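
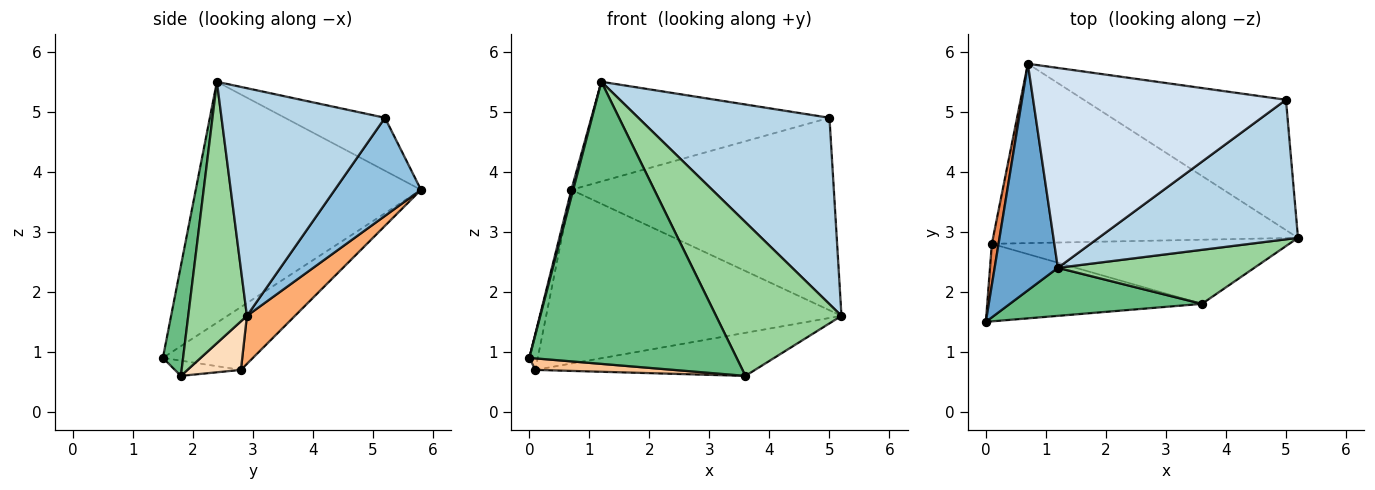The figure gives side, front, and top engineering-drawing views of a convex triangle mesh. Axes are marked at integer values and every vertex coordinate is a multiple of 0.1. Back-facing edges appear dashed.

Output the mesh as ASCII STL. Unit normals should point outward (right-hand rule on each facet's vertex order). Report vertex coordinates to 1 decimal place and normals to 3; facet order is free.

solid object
 facet normal -0.967 -0.008 0.254
  outer loop
   vertex 1.2 2.4 5.5
   vertex 0.7 5.8 3.7
   vertex 0.0 1.5 0.9
  endloop
 endfacet
 facet normal 0.262 0.799 -0.541
  outer loop
   vertex 5.0 5.2 4.9
   vertex 5.2 2.9 1.6
   vertex 0.7 5.8 3.7
  endloop
 endfacet
 facet normal 0.565 -0.661 0.495
  outer loop
   vertex 5.0 5.2 4.9
   vertex 1.2 2.4 5.5
   vertex 5.2 2.9 1.6
  endloop
 endfacet
 facet normal -0.184 0.439 0.880
  outer loop
   vertex 5.0 5.2 4.9
   vertex 0.7 5.8 3.7
   vertex 1.2 2.4 5.5
  endloop
 endfacet
 facet normal -0.990 0.092 0.106
  outer loop
   vertex 0.1 2.8 0.7
   vertex 0.0 1.5 0.9
   vertex 0.7 5.8 3.7
  endloop
 endfacet
 facet normal 0.112 0.691 -0.714
  outer loop
   vertex 0.1 2.8 0.7
   vertex 0.7 5.8 3.7
   vertex 5.2 2.9 1.6
  endloop
 endfacet
 facet normal -0.070 -0.146 -0.987
  outer loop
   vertex 3.6 1.8 0.6
   vertex 0.0 1.5 0.9
   vertex 0.1 2.8 0.7
  endloop
 endfacet
 facet normal 0.134 0.552 -0.823
  outer loop
   vertex 3.6 1.8 0.6
   vertex 0.1 2.8 0.7
   vertex 5.2 2.9 1.6
  endloop
 endfacet
 facet normal 0.096 -0.981 0.167
  outer loop
   vertex 3.6 1.8 0.6
   vertex 1.2 2.4 5.5
   vertex 0.0 1.5 0.9
  endloop
 endfacet
 facet normal 0.404 -0.863 0.303
  outer loop
   vertex 3.6 1.8 0.6
   vertex 5.2 2.9 1.6
   vertex 1.2 2.4 5.5
  endloop
 endfacet
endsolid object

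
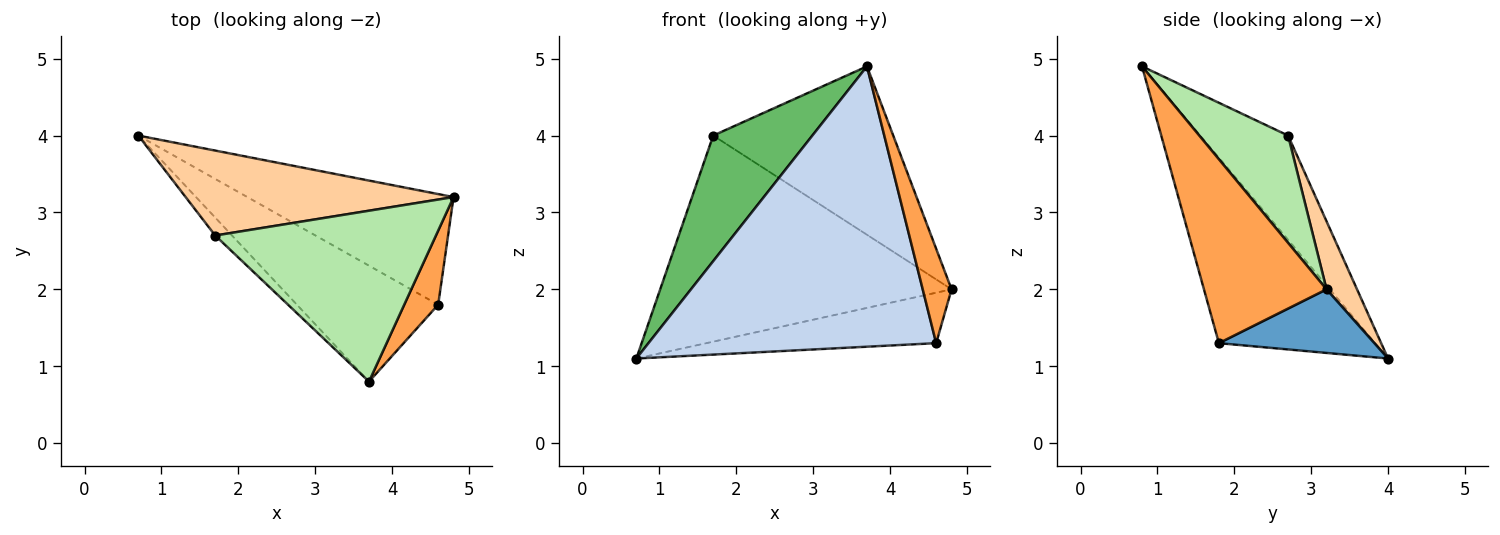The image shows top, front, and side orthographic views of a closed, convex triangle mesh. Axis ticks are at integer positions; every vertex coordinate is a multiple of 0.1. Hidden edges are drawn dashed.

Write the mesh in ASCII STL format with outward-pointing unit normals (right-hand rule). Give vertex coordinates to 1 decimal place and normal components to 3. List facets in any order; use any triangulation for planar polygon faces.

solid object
 facet normal 0.270 0.399 -0.876
  outer loop
   vertex 4.6 1.8 1.3
   vertex 0.7 4.0 1.1
   vertex 4.8 3.2 2.0
  endloop
 endfacet
 facet normal -0.448 -0.826 -0.342
  outer loop
   vertex 4.6 1.8 1.3
   vertex 3.7 0.8 4.9
   vertex 0.7 4.0 1.1
  endloop
 endfacet
 facet normal 0.958 -0.225 0.177
  outer loop
   vertex 4.6 1.8 1.3
   vertex 4.8 3.2 2.0
   vertex 3.7 0.8 4.9
  endloop
 endfacet
 facet normal 0.096 0.920 0.379
  outer loop
   vertex 1.7 2.7 4.0
   vertex 4.8 3.2 2.0
   vertex 0.7 4.0 1.1
  endloop
 endfacet
 facet normal -0.659 -0.744 -0.106
  outer loop
   vertex 1.7 2.7 4.0
   vertex 0.7 4.0 1.1
   vertex 3.7 0.8 4.9
  endloop
 endfacet
 facet normal 0.327 0.663 0.673
  outer loop
   vertex 1.7 2.7 4.0
   vertex 3.7 0.8 4.9
   vertex 4.8 3.2 2.0
  endloop
 endfacet
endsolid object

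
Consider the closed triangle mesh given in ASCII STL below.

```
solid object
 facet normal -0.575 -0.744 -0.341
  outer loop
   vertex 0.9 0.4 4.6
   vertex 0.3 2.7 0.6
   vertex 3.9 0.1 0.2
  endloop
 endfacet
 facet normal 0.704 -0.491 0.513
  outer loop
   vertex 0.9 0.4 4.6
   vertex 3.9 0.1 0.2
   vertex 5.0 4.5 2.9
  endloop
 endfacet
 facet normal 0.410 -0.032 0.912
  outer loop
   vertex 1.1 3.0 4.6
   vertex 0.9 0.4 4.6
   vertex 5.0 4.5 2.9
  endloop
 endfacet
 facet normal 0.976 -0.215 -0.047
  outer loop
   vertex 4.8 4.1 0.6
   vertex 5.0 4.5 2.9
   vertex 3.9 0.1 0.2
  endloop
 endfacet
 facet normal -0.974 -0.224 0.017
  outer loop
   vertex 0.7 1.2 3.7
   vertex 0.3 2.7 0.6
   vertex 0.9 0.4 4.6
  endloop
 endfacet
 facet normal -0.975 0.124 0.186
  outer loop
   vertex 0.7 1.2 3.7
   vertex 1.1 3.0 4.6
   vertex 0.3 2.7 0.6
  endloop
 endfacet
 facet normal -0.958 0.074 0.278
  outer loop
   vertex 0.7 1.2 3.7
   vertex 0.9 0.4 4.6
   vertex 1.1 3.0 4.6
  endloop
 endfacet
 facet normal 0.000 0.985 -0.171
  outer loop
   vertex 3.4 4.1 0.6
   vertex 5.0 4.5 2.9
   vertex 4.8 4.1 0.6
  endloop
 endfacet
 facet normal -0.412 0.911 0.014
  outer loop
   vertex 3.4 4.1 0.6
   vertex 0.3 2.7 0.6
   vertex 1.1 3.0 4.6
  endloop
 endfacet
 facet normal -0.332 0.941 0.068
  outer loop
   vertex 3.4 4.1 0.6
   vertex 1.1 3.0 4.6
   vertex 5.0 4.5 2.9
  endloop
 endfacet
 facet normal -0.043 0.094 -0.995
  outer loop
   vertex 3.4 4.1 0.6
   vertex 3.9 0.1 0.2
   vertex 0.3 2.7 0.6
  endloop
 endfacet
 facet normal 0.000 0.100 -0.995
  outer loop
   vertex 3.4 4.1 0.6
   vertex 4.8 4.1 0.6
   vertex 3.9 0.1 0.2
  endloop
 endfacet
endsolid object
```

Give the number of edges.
18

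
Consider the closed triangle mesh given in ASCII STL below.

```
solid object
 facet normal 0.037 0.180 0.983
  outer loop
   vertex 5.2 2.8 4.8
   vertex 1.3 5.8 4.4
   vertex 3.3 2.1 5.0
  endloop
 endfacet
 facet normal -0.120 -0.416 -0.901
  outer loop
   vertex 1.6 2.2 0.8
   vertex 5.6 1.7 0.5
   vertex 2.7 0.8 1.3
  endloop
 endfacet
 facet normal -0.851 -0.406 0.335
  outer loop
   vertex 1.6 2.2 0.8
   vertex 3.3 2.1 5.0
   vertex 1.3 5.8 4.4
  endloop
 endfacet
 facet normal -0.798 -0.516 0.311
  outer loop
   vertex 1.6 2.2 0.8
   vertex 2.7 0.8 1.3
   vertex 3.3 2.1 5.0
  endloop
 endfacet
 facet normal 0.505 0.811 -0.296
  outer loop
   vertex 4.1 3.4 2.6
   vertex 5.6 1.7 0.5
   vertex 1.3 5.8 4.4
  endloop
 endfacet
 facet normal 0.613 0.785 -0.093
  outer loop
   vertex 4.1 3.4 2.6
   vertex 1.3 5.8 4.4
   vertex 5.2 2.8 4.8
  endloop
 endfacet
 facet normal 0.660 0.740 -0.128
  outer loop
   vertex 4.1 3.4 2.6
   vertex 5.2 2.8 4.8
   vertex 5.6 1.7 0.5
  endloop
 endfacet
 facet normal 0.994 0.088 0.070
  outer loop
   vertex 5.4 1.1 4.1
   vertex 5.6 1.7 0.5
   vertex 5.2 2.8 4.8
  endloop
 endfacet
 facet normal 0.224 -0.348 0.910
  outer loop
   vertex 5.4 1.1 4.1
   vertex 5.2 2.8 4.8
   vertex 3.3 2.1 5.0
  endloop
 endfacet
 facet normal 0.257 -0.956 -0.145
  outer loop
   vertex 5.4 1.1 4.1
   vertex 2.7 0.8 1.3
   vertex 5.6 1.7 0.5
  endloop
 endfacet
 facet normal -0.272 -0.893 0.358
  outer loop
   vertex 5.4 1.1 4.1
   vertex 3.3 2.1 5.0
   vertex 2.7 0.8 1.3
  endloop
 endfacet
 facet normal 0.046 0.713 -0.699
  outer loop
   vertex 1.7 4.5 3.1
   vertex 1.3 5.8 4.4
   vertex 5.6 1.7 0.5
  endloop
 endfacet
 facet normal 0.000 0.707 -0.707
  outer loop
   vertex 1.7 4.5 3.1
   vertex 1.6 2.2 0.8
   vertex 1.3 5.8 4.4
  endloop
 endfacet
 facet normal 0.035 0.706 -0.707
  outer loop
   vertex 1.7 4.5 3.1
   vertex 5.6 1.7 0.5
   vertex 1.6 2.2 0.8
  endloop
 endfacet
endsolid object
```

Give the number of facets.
14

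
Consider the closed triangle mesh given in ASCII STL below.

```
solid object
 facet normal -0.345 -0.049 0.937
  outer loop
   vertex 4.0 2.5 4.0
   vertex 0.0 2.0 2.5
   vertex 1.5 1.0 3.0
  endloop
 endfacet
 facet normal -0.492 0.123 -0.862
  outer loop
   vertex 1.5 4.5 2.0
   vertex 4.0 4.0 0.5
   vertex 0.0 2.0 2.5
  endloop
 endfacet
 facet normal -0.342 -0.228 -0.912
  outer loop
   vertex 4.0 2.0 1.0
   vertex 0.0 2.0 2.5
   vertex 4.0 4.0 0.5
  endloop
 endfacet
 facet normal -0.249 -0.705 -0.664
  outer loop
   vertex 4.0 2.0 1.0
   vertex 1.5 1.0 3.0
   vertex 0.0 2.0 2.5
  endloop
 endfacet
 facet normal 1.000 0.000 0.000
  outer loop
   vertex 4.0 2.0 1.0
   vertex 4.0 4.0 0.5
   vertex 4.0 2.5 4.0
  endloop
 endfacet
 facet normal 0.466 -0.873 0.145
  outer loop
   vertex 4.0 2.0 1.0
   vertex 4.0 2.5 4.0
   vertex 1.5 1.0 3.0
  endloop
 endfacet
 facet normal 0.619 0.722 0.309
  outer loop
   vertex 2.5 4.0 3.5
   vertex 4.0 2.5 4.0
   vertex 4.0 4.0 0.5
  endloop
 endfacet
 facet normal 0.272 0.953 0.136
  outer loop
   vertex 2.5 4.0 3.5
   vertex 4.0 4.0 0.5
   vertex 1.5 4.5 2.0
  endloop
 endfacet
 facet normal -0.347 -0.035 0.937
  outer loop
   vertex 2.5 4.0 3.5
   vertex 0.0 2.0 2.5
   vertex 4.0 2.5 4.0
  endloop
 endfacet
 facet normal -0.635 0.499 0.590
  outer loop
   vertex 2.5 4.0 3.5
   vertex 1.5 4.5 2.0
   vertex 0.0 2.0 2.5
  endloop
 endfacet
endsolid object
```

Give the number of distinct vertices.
7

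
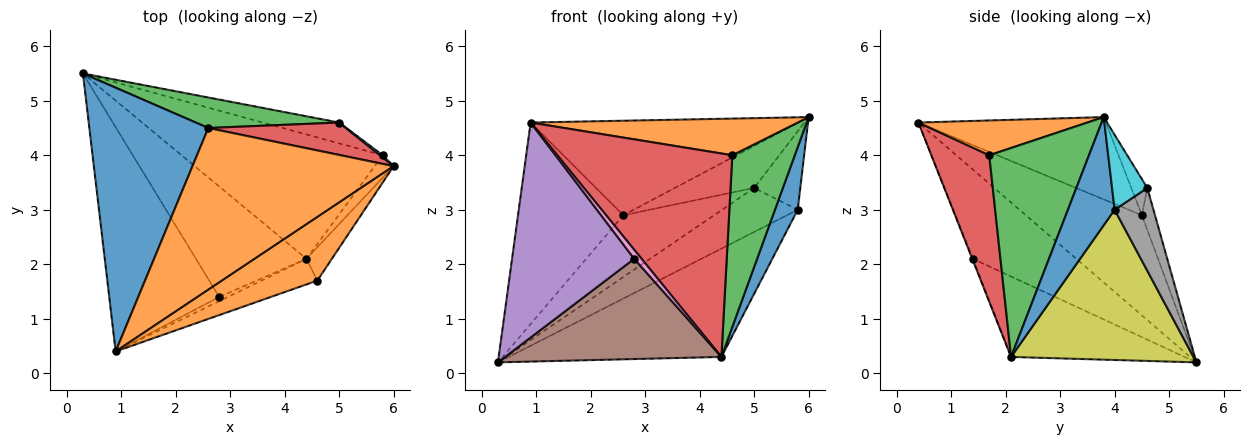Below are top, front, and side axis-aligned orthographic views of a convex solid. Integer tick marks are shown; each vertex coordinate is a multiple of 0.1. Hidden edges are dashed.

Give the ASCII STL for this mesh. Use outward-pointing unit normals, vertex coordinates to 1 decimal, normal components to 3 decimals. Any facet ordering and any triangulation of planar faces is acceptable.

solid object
 facet normal -0.556 0.504 0.661
  outer loop
   vertex 2.6 4.5 2.9
   vertex 0.3 5.5 0.2
   vertex 0.9 0.4 4.6
  endloop
 endfacet
 facet normal -0.333 0.476 0.814
  outer loop
   vertex 2.6 4.5 2.9
   vertex 0.9 0.4 4.6
   vertex 6.0 3.8 4.7
  endloop
 endfacet
 facet normal -0.128 0.889 0.439
  outer loop
   vertex 2.6 4.5 2.9
   vertex 5.0 4.6 3.4
   vertex 0.3 5.5 0.2
  endloop
 endfacet
 facet normal -0.158 0.782 0.603
  outer loop
   vertex 2.6 4.5 2.9
   vertex 6.0 3.8 4.7
   vertex 5.0 4.6 3.4
  endloop
 endfacet
 facet normal -0.506 -0.597 -0.623
  outer loop
   vertex 2.8 1.4 2.1
   vertex 0.9 0.4 4.6
   vertex 0.3 5.5 0.2
  endloop
 endfacet
 facet normal -0.475 -0.591 -0.652
  outer loop
   vertex 2.8 1.4 2.1
   vertex 0.3 5.5 0.2
   vertex 4.4 2.1 0.3
  endloop
 endfacet
 facet normal -0.078 -0.904 -0.421
  outer loop
   vertex 2.8 1.4 2.1
   vertex 4.4 2.1 0.3
   vertex 0.9 0.4 4.6
  endloop
 endfacet
 facet normal 0.421 0.820 -0.388
  outer loop
   vertex 5.8 4.0 3.0
   vertex 0.3 5.5 0.2
   vertex 5.0 4.6 3.4
  endloop
 endfacet
 facet normal 0.491 0.572 -0.657
  outer loop
   vertex 5.8 4.0 3.0
   vertex 4.4 2.1 0.3
   vertex 0.3 5.5 0.2
  endloop
 endfacet
 facet normal 0.607 0.794 0.022
  outer loop
   vertex 5.8 4.0 3.0
   vertex 5.0 4.6 3.4
   vertex 6.0 3.8 4.7
  endloop
 endfacet
 facet normal 0.888 -0.433 -0.155
  outer loop
   vertex 5.8 4.0 3.0
   vertex 6.0 3.8 4.7
   vertex 4.4 2.1 0.3
  endloop
 endfacet
 facet normal 0.301 -0.476 0.826
  outer loop
   vertex 4.6 1.7 4.0
   vertex 6.0 3.8 4.7
   vertex 0.9 0.4 4.6
  endloop
 endfacet
 facet normal 0.843 -0.528 -0.103
  outer loop
   vertex 4.6 1.7 4.0
   vertex 4.4 2.1 0.3
   vertex 6.0 3.8 4.7
  endloop
 endfacet
 facet normal 0.312 -0.943 -0.119
  outer loop
   vertex 4.6 1.7 4.0
   vertex 0.9 0.4 4.6
   vertex 4.4 2.1 0.3
  endloop
 endfacet
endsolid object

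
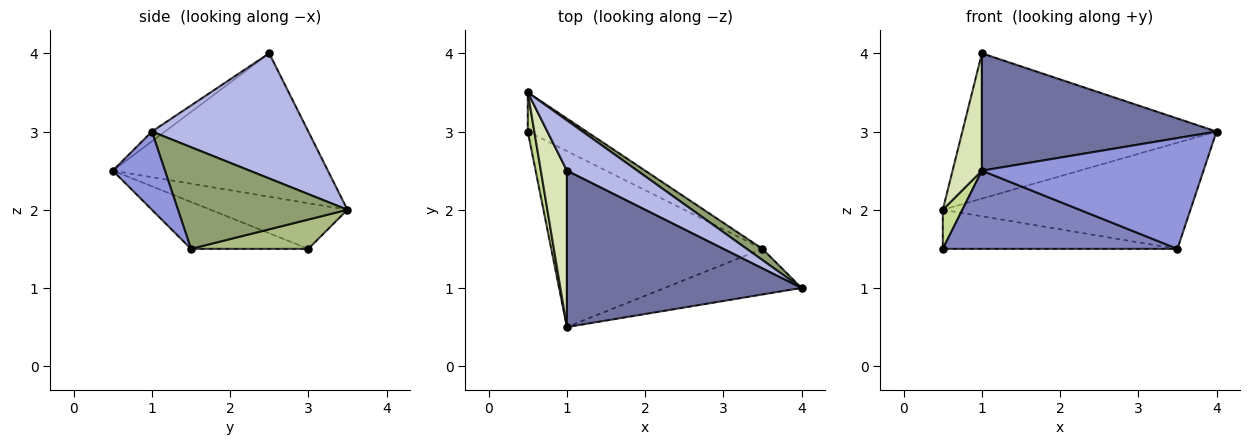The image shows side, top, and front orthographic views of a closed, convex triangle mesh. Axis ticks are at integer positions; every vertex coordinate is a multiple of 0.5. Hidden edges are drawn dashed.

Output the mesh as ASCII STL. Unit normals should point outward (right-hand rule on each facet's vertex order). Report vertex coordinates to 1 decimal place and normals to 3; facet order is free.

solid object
 facet normal -0.033 -0.600 0.800
  outer loop
   vertex 1.0 2.5 4.0
   vertex 1.0 0.5 2.5
   vertex 4.0 1.0 3.0
  endloop
 endfacet
 facet normal -0.199 -0.398 -0.896
  outer loop
   vertex 3.5 1.5 1.5
   vertex 1.0 0.5 2.5
   vertex 0.5 3.0 1.5
  endloop
 endfacet
 facet normal 0.213 -0.904 -0.372
  outer loop
   vertex 3.5 1.5 1.5
   vertex 4.0 1.0 3.0
   vertex 1.0 0.5 2.5
  endloop
 endfacet
 facet normal 0.503 0.817 0.283
  outer loop
   vertex 0.5 3.5 2.0
   vertex 1.0 2.5 4.0
   vertex 4.0 1.0 3.0
  endloop
 endfacet
 facet normal 0.563 0.822 0.087
  outer loop
   vertex 0.5 3.5 2.0
   vertex 4.0 1.0 3.0
   vertex 3.5 1.5 1.5
  endloop
 endfacet
 facet normal 0.333 0.667 -0.667
  outer loop
   vertex 0.5 3.5 2.0
   vertex 3.5 1.5 1.5
   vertex 0.5 3.0 1.5
  endloop
 endfacet
 facet normal -0.980 -0.140 0.140
  outer loop
   vertex 0.5 3.5 2.0
   vertex 0.5 3.0 1.5
   vertex 1.0 0.5 2.5
  endloop
 endfacet
 facet normal -0.975 -0.133 0.177
  outer loop
   vertex 0.5 3.5 2.0
   vertex 1.0 0.5 2.5
   vertex 1.0 2.5 4.0
  endloop
 endfacet
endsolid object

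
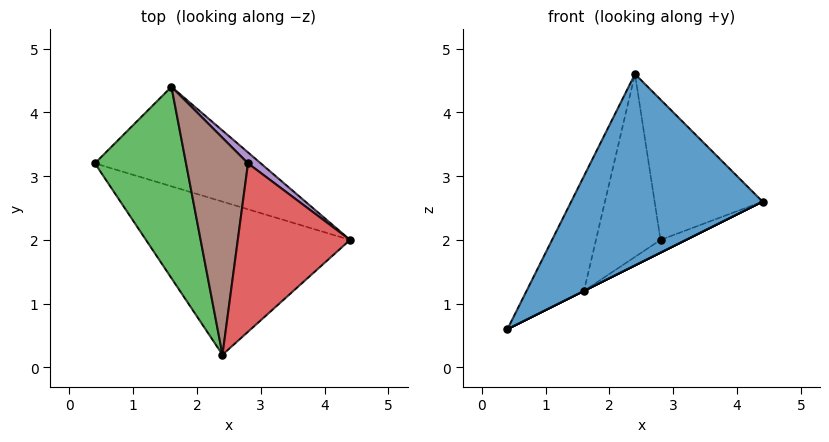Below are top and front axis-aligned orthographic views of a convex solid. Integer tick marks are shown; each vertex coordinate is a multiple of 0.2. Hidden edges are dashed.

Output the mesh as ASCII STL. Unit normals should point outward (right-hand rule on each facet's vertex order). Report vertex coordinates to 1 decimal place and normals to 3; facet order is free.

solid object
 facet normal 0.078 -0.778 -0.623
  outer loop
   vertex 2.4 0.2 4.6
   vertex 0.4 3.2 0.6
   vertex 4.4 2.0 2.6
  endloop
 endfacet
 facet normal 0.447 0.000 -0.894
  outer loop
   vertex 1.6 4.4 1.2
   vertex 4.4 2.0 2.6
   vertex 0.4 3.2 0.6
  endloop
 endfacet
 facet normal -0.686 0.374 0.624
  outer loop
   vertex 1.6 4.4 1.2
   vertex 0.4 3.2 0.6
   vertex 2.4 0.2 4.6
  endloop
 endfacet
 facet normal 0.189 0.629 0.754
  outer loop
   vertex 2.8 3.2 2.0
   vertex 2.4 0.2 4.6
   vertex 4.4 2.0 2.6
  endloop
 endfacet
 facet normal 0.309 0.722 0.619
  outer loop
   vertex 2.8 3.2 2.0
   vertex 4.4 2.0 2.6
   vertex 1.6 4.4 1.2
  endloop
 endfacet
 facet normal 0.134 0.639 0.758
  outer loop
   vertex 2.8 3.2 2.0
   vertex 1.6 4.4 1.2
   vertex 2.4 0.2 4.6
  endloop
 endfacet
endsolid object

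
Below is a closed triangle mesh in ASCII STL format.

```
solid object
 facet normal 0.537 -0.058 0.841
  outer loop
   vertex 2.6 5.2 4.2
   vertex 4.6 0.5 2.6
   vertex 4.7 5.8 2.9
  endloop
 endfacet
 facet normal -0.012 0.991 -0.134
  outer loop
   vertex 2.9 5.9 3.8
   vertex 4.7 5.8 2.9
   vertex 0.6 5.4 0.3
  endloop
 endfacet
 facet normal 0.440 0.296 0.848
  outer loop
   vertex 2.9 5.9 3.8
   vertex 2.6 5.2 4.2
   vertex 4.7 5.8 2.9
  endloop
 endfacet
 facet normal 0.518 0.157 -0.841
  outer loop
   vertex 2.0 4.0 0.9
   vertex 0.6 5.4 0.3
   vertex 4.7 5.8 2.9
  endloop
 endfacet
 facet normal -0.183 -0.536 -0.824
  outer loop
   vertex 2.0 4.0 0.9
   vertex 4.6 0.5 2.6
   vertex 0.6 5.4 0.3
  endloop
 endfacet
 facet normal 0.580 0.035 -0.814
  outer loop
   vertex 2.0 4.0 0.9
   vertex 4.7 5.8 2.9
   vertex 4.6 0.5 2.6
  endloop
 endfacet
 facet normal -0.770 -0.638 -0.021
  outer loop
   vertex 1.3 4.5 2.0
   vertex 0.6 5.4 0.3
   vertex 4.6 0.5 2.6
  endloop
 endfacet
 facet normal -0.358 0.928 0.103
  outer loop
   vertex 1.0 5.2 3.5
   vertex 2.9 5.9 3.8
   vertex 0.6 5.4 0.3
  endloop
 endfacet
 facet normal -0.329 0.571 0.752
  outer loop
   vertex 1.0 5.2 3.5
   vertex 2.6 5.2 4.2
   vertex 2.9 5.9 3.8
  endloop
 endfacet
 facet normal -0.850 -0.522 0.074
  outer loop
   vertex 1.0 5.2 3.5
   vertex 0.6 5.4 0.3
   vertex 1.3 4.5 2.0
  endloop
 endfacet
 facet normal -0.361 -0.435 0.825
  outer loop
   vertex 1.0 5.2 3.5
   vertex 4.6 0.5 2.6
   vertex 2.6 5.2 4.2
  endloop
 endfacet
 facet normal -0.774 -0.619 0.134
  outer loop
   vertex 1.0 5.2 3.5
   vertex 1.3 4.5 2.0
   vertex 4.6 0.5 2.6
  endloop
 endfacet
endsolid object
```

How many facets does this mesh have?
12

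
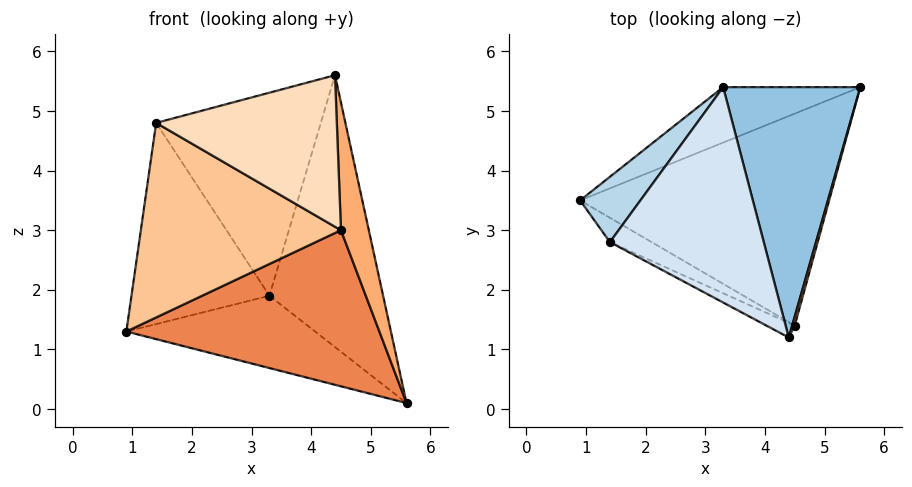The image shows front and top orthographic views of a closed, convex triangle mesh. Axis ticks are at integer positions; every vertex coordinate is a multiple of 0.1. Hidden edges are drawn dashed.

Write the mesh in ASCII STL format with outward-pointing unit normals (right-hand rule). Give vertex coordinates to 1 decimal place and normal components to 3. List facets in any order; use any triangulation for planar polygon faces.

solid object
 facet normal -0.430 0.717 -0.549
  outer loop
   vertex 3.3 5.4 1.9
   vertex 5.6 5.4 0.1
   vertex 0.9 3.5 1.3
  endloop
 endfacet
 facet normal 0.468 0.650 0.599
  outer loop
   vertex 3.3 5.4 1.9
   vertex 4.4 1.2 5.6
   vertex 5.6 5.4 0.1
  endloop
 endfacet
 facet normal -0.639 0.732 0.238
  outer loop
   vertex 1.4 2.8 4.8
   vertex 3.3 5.4 1.9
   vertex 0.9 3.5 1.3
  endloop
 endfacet
 facet normal 0.169 0.676 0.717
  outer loop
   vertex 1.4 2.8 4.8
   vertex 4.4 1.2 5.6
   vertex 3.3 5.4 1.9
  endloop
 endfacet
 facet normal 0.034 -0.593 -0.805
  outer loop
   vertex 4.5 1.4 3.0
   vertex 0.9 3.5 1.3
   vertex 5.6 5.4 0.1
  endloop
 endfacet
 facet normal 0.967 -0.253 0.018
  outer loop
   vertex 4.5 1.4 3.0
   vertex 5.6 5.4 0.1
   vertex 4.4 1.2 5.6
  endloop
 endfacet
 facet normal -0.461 -0.880 -0.110
  outer loop
   vertex 4.5 1.4 3.0
   vertex 1.4 2.8 4.8
   vertex 0.9 3.5 1.3
  endloop
 endfacet
 facet normal -0.451 -0.888 -0.086
  outer loop
   vertex 4.5 1.4 3.0
   vertex 4.4 1.2 5.6
   vertex 1.4 2.8 4.8
  endloop
 endfacet
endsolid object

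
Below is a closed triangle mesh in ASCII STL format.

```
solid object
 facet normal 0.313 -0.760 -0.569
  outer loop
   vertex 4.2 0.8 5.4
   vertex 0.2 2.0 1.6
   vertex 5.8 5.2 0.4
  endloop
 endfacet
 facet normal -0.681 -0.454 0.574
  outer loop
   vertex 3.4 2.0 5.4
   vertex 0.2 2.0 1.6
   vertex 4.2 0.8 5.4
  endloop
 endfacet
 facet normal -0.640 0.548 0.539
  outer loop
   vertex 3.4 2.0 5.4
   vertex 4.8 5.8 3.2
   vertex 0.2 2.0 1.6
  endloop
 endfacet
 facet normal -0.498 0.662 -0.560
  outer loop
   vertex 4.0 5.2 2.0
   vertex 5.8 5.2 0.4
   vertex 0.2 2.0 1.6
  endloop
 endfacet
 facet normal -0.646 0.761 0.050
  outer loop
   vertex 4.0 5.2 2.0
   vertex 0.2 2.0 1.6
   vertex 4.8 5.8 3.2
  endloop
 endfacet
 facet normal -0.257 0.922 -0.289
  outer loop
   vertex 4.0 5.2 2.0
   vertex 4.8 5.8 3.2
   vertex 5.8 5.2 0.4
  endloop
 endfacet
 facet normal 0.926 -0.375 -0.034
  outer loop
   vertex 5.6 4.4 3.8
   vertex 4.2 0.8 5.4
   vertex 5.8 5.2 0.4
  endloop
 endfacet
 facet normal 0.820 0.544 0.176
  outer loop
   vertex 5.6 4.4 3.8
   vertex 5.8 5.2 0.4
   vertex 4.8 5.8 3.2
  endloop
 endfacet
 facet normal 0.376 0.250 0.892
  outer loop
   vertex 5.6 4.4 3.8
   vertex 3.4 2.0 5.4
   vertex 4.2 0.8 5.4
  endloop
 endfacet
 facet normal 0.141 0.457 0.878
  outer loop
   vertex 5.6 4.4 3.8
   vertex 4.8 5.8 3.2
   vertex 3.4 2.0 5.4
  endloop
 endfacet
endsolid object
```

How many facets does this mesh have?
10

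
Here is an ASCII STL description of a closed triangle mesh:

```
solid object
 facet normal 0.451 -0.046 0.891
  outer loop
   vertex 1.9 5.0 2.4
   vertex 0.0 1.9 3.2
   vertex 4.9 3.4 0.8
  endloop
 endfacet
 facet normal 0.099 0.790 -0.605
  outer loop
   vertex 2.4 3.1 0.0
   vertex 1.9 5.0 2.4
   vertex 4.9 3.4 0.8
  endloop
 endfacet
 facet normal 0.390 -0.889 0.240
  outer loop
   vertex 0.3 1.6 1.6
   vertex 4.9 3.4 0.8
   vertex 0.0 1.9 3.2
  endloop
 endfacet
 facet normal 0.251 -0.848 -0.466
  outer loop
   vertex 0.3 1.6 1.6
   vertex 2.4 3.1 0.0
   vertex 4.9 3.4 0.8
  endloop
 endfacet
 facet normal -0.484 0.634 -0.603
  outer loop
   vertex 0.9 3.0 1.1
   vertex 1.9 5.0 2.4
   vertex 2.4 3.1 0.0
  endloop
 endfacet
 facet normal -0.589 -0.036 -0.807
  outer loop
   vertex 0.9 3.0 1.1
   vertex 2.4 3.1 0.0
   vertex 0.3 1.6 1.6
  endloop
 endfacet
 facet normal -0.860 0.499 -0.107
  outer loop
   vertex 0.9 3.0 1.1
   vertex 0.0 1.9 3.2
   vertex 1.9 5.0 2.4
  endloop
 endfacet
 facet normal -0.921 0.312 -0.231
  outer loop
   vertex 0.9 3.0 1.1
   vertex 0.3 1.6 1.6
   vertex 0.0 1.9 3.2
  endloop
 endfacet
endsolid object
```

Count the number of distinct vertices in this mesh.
6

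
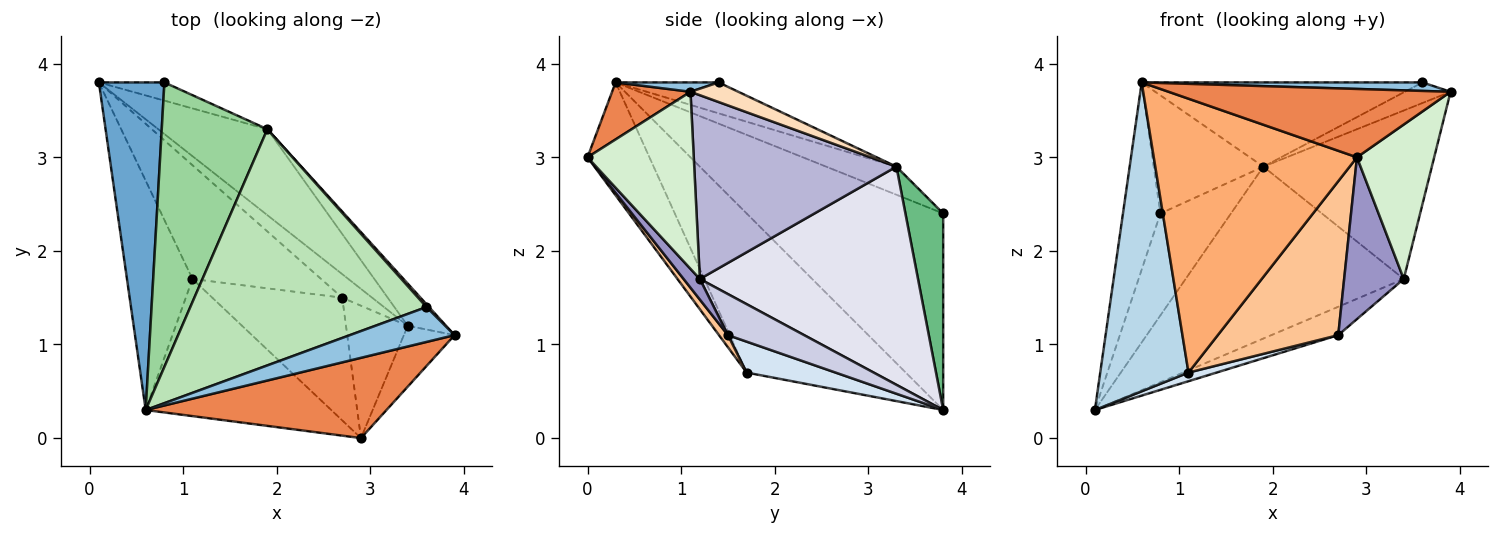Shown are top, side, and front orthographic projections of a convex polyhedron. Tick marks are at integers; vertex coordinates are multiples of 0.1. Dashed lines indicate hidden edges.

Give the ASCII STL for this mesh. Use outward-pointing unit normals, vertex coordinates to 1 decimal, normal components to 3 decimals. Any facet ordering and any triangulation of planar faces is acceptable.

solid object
 facet normal -0.934 0.178 0.311
  outer loop
   vertex 0.8 3.8 2.4
   vertex 0.1 3.8 0.3
   vertex 0.6 0.3 3.8
  endloop
 endfacet
 facet normal 0.087 -0.236 0.968
  outer loop
   vertex 3.6 1.4 3.8
   vertex 0.6 0.3 3.8
   vertex 3.9 1.1 3.7
  endloop
 endfacet
 facet normal -0.823 -0.456 -0.339
  outer loop
   vertex 1.1 1.7 0.7
   vertex 0.6 0.3 3.8
   vertex 0.1 3.8 0.3
  endloop
 endfacet
 facet normal 0.233 -0.074 -0.970
  outer loop
   vertex 1.1 1.7 0.7
   vertex 0.1 3.8 0.3
   vertex 2.7 1.5 1.1
  endloop
 endfacet
 facet normal 0.177 -0.638 0.749
  outer loop
   vertex 2.9 0.0 3.0
   vertex 3.9 1.1 3.7
   vertex 0.6 0.3 3.8
  endloop
 endfacet
 facet normal -0.263 -0.863 -0.432
  outer loop
   vertex 2.9 0.0 3.0
   vertex 0.6 0.3 3.8
   vertex 1.1 1.7 0.7
  endloop
 endfacet
 facet normal 0.058 -0.781 -0.622
  outer loop
   vertex 2.9 0.0 3.0
   vertex 1.1 1.7 0.7
   vertex 2.7 1.5 1.1
  endloop
 endfacet
 facet normal 0.719 0.688 0.094
  outer loop
   vertex 1.9 3.3 2.9
   vertex 3.6 1.4 3.8
   vertex 3.9 1.1 3.7
  endloop
 endfacet
 facet normal 0.466 0.871 -0.155
  outer loop
   vertex 1.9 3.3 2.9
   vertex 0.1 3.8 0.3
   vertex 0.8 3.8 2.4
  endloop
 endfacet
 facet normal -0.238 0.372 0.897
  outer loop
   vertex 1.9 3.3 2.9
   vertex 0.8 3.8 2.4
   vertex 0.6 0.3 3.8
  endloop
 endfacet
 facet normal -0.122 0.333 0.935
  outer loop
   vertex 1.9 3.3 2.9
   vertex 0.6 0.3 3.8
   vertex 3.6 1.4 3.8
  endloop
 endfacet
 facet normal 0.788 -0.573 -0.226
  outer loop
   vertex 3.4 1.2 1.7
   vertex 3.9 1.1 3.7
   vertex 2.9 0.0 3.0
  endloop
 endfacet
 facet normal 0.207 -0.757 -0.620
  outer loop
   vertex 3.4 1.2 1.7
   vertex 2.9 0.0 3.0
   vertex 2.7 1.5 1.1
  endloop
 endfacet
 facet normal 0.759 0.632 -0.158
  outer loop
   vertex 3.4 1.2 1.7
   vertex 1.9 3.3 2.9
   vertex 3.9 1.1 3.7
  endloop
 endfacet
 facet normal 0.659 0.578 -0.480
  outer loop
   vertex 3.4 1.2 1.7
   vertex 2.7 1.5 1.1
   vertex 0.1 3.8 0.3
  endloop
 endfacet
 facet normal 0.667 0.667 -0.333
  outer loop
   vertex 3.4 1.2 1.7
   vertex 0.1 3.8 0.3
   vertex 1.9 3.3 2.9
  endloop
 endfacet
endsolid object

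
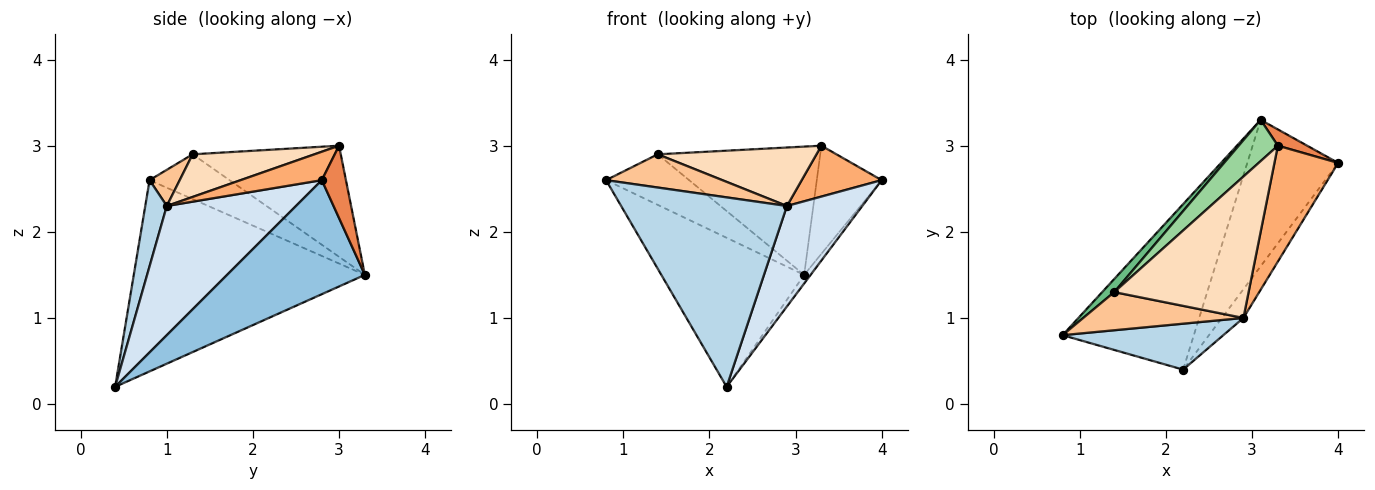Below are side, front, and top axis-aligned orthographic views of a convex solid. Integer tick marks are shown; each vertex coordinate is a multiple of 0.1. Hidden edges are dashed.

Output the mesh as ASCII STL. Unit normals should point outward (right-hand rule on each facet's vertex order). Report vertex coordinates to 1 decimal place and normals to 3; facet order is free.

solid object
 facet normal -0.735 0.454 -0.504
  outer loop
   vertex 3.1 3.3 1.5
   vertex 2.2 0.4 0.2
   vertex 0.8 0.8 2.6
  endloop
 endfacet
 facet normal 0.782 0.037 -0.623
  outer loop
   vertex 3.1 3.3 1.5
   vertex 4.0 2.8 2.6
   vertex 2.2 0.4 0.2
  endloop
 endfacet
 facet normal 0.125 -0.964 0.234
  outer loop
   vertex 2.9 1.0 2.3
   vertex 0.8 0.8 2.6
   vertex 2.2 0.4 0.2
  endloop
 endfacet
 facet normal 0.855 -0.499 -0.142
  outer loop
   vertex 2.9 1.0 2.3
   vertex 2.2 0.4 0.2
   vertex 4.0 2.8 2.6
  endloop
 endfacet
 facet normal 0.345 0.928 0.140
  outer loop
   vertex 3.3 3.0 3.0
   vertex 4.0 2.8 2.6
   vertex 3.1 3.3 1.5
  endloop
 endfacet
 facet normal 0.378 -0.372 0.848
  outer loop
   vertex 3.3 3.0 3.0
   vertex 2.9 1.0 2.3
   vertex 4.0 2.8 2.6
  endloop
 endfacet
 facet normal 0.168 -0.647 0.743
  outer loop
   vertex 1.4 1.3 2.9
   vertex 0.8 0.8 2.6
   vertex 2.9 1.0 2.3
  endloop
 endfacet
 facet normal 0.281 -0.367 0.887
  outer loop
   vertex 1.4 1.3 2.9
   vertex 2.9 1.0 2.3
   vertex 3.3 3.0 3.0
  endloop
 endfacet
 facet normal -0.682 0.708 0.184
  outer loop
   vertex 1.4 1.3 2.9
   vertex 3.1 3.3 1.5
   vertex 0.8 0.8 2.6
  endloop
 endfacet
 facet normal -0.655 0.719 0.231
  outer loop
   vertex 1.4 1.3 2.9
   vertex 3.3 3.0 3.0
   vertex 3.1 3.3 1.5
  endloop
 endfacet
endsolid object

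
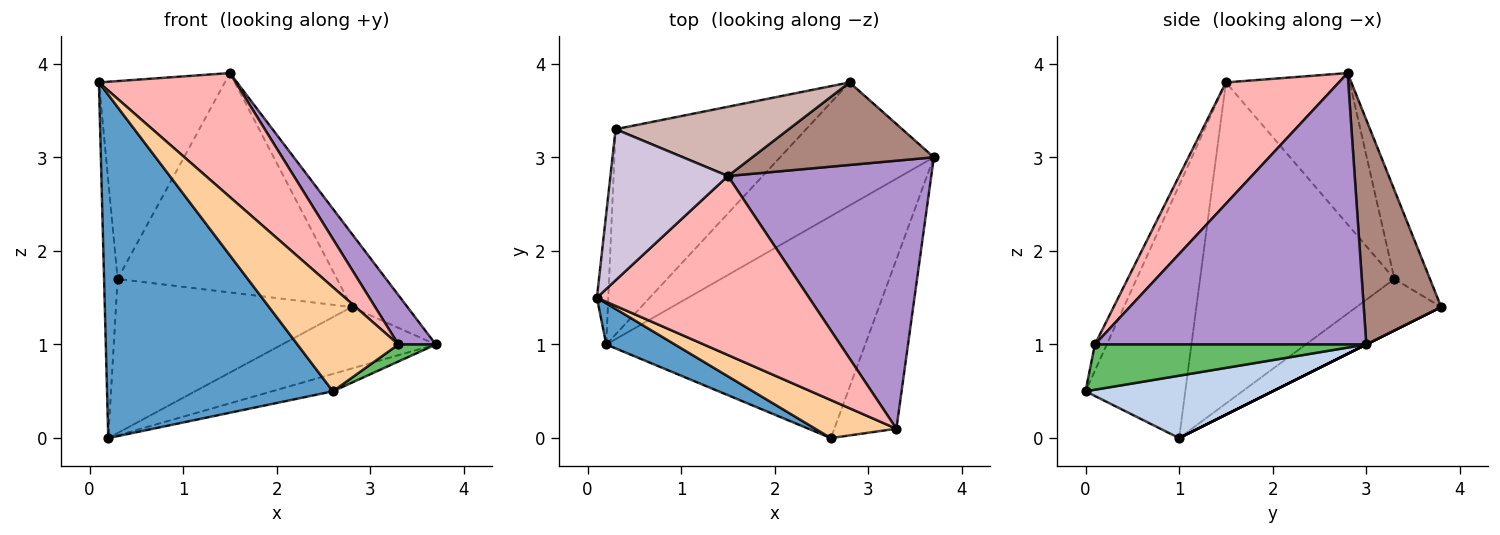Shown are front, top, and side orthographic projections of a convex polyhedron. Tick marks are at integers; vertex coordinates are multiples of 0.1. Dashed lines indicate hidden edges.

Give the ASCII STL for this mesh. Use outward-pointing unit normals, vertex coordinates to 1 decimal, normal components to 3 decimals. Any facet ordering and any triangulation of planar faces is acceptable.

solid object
 facet normal -0.402 -0.909 0.109
  outer loop
   vertex 0.2 1.0 0.0
   vertex 2.6 0.0 0.5
   vertex 0.1 1.5 3.8
  endloop
 endfacet
 facet normal 0.234 0.076 -0.969
  outer loop
   vertex 0.2 1.0 0.0
   vertex 3.7 3.0 1.0
   vertex 2.6 0.0 0.5
  endloop
 endfacet
 facet normal -0.997 0.069 -0.035
  outer loop
   vertex 0.3 3.3 1.7
   vertex 0.2 1.0 0.0
   vertex 0.1 1.5 3.8
  endloop
 endfacet
 facet normal -0.110 -0.934 0.341
  outer loop
   vertex 3.3 0.1 1.0
   vertex 0.1 1.5 3.8
   vertex 2.6 0.0 0.5
  endloop
 endfacet
 facet normal 0.587 -0.081 -0.806
  outer loop
   vertex 3.3 0.1 1.0
   vertex 2.6 0.0 0.5
   vertex 3.7 3.0 1.0
  endloop
 endfacet
 facet normal 0.000 0.447 -0.894
  outer loop
   vertex 2.8 3.8 1.4
   vertex 3.7 3.0 1.0
   vertex 0.2 1.0 0.0
  endloop
 endfacet
 facet normal -0.211 0.587 -0.782
  outer loop
   vertex 2.8 3.8 1.4
   vertex 0.2 1.0 0.0
   vertex 0.3 3.3 1.7
  endloop
 endfacet
 facet normal 0.425 -0.515 0.744
  outer loop
   vertex 1.5 2.8 3.9
   vertex 0.1 1.5 3.8
   vertex 3.3 0.1 1.0
  endloop
 endfacet
 facet normal 0.796 -0.110 0.596
  outer loop
   vertex 1.5 2.8 3.9
   vertex 3.3 0.1 1.0
   vertex 3.7 3.0 1.0
  endloop
 endfacet
 facet normal -0.616 0.626 0.478
  outer loop
   vertex 1.5 2.8 3.9
   vertex 0.3 3.3 1.7
   vertex 0.1 1.5 3.8
  endloop
 endfacet
 facet normal 0.678 0.489 0.548
  outer loop
   vertex 1.5 2.8 3.9
   vertex 3.7 3.0 1.0
   vertex 2.8 3.8 1.4
  endloop
 endfacet
 facet normal -0.153 0.942 0.298
  outer loop
   vertex 1.5 2.8 3.9
   vertex 2.8 3.8 1.4
   vertex 0.3 3.3 1.7
  endloop
 endfacet
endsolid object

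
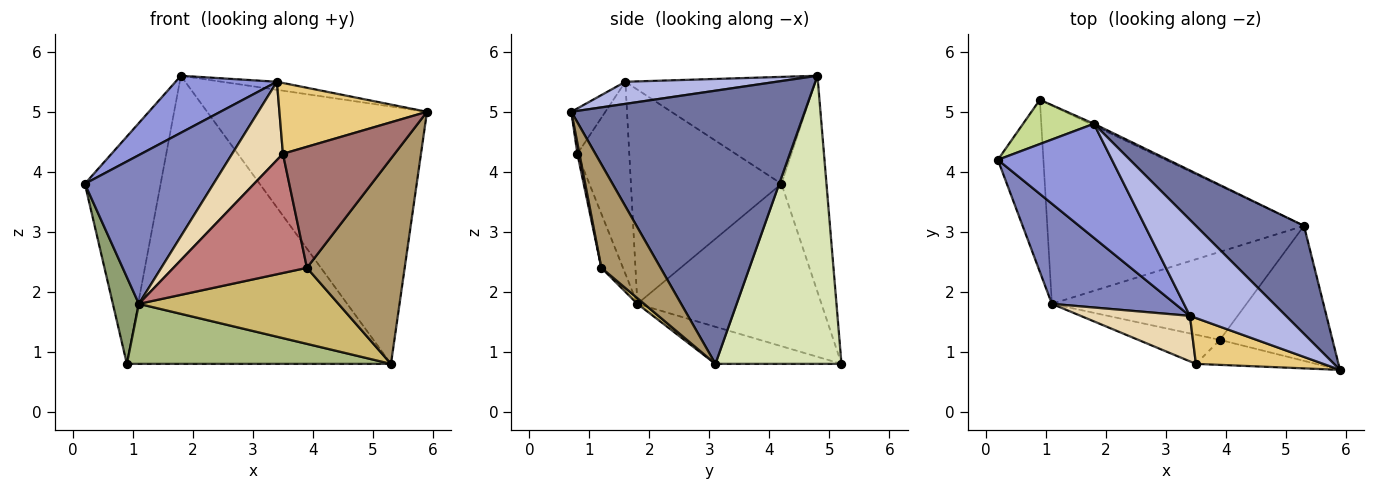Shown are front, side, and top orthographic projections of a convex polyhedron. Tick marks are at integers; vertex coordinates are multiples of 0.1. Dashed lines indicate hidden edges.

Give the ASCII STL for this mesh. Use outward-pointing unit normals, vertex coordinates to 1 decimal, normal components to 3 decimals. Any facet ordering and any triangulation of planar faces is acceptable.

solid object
 facet normal 0.699 0.659 0.277
  outer loop
   vertex 1.8 4.8 5.6
   vertex 5.9 0.7 5.0
   vertex 5.3 3.1 0.8
  endloop
 endfacet
 facet normal -0.697 -0.595 0.401
  outer loop
   vertex 3.4 1.6 5.5
   vertex 0.2 4.2 3.8
   vertex 1.1 1.8 1.8
  endloop
 endfacet
 facet normal -0.643 -0.343 0.685
  outer loop
   vertex 3.4 1.6 5.5
   vertex 1.8 4.8 5.6
   vertex 0.2 4.2 3.8
  endloop
 endfacet
 facet normal 0.224 0.081 0.971
  outer loop
   vertex 3.4 1.6 5.5
   vertex 5.9 0.7 5.0
   vertex 1.8 4.8 5.6
  endloop
 endfacet
 facet normal -0.954 -0.135 -0.268
  outer loop
   vertex 0.9 5.2 0.8
   vertex 1.1 1.8 1.8
   vertex 0.2 4.2 3.8
  endloop
 endfacet
 facet normal -0.137 -0.287 -0.948
  outer loop
   vertex 0.9 5.2 0.8
   vertex 5.3 3.1 0.8
   vertex 1.1 1.8 1.8
  endloop
 endfacet
 facet normal -0.504 0.848 0.165
  outer loop
   vertex 0.9 5.2 0.8
   vertex 0.2 4.2 3.8
   vertex 1.8 4.8 5.6
  endloop
 endfacet
 facet normal 0.431 0.902 -0.006
  outer loop
   vertex 0.9 5.2 0.8
   vertex 1.8 4.8 5.6
   vertex 5.3 3.1 0.8
  endloop
 endfacet
 facet normal 0.451 -0.746 -0.490
  outer loop
   vertex 3.9 1.2 2.4
   vertex 5.3 3.1 0.8
   vertex 5.9 0.7 5.0
  endloop
 endfacet
 facet normal 0.022 -0.653 -0.757
  outer loop
   vertex 3.9 1.2 2.4
   vertex 1.1 1.8 1.8
   vertex 5.3 3.1 0.8
  endloop
 endfacet
 facet normal -0.190 -0.824 0.534
  outer loop
   vertex 3.5 0.8 4.3
   vertex 5.9 0.7 5.0
   vertex 3.4 1.6 5.5
  endloop
 endfacet
 facet normal -0.662 -0.648 0.377
  outer loop
   vertex 3.5 0.8 4.3
   vertex 3.4 1.6 5.5
   vertex 1.1 1.8 1.8
  endloop
 endfacet
 facet normal 0.018 -0.979 -0.202
  outer loop
   vertex 3.5 0.8 4.3
   vertex 3.9 1.2 2.4
   vertex 5.9 0.7 5.0
  endloop
 endfacet
 facet normal -0.155 -0.960 -0.235
  outer loop
   vertex 3.5 0.8 4.3
   vertex 1.1 1.8 1.8
   vertex 3.9 1.2 2.4
  endloop
 endfacet
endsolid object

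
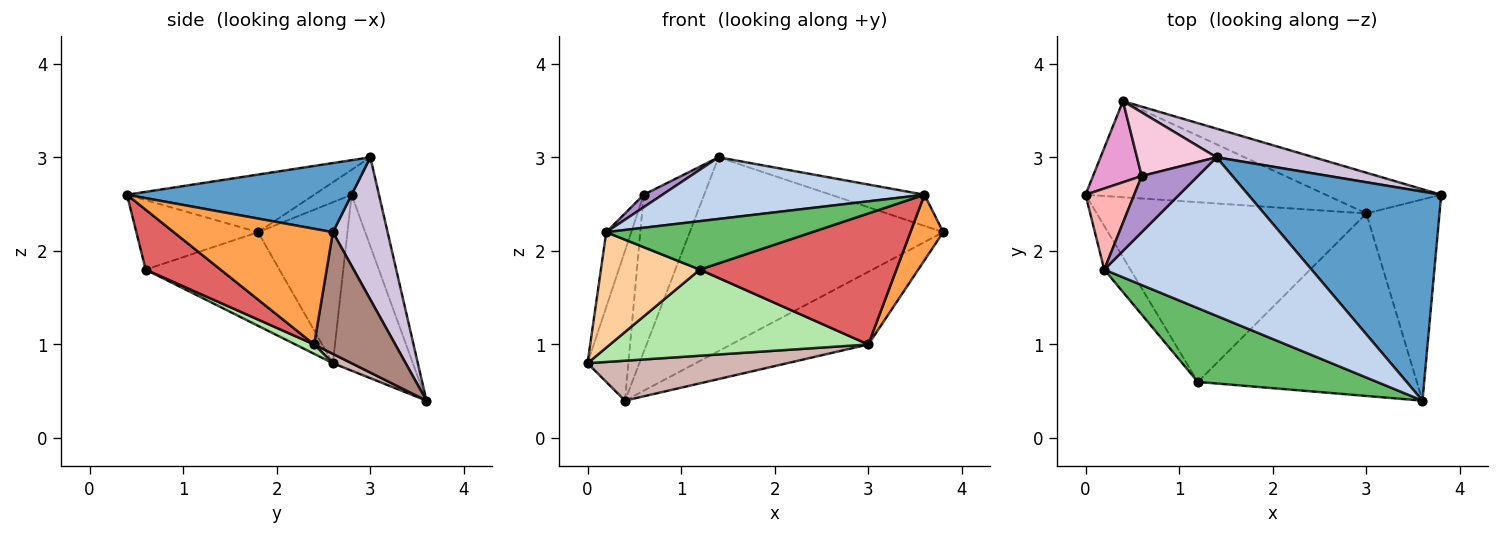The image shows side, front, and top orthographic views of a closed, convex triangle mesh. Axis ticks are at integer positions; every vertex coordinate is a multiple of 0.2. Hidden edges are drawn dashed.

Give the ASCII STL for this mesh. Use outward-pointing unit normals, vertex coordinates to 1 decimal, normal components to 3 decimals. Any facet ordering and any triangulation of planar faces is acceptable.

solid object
 facet normal 0.334 0.139 0.932
  outer loop
   vertex 1.4 3.0 3.0
   vertex 3.6 0.4 2.6
   vertex 3.8 2.6 2.2
  endloop
 endfacet
 facet normal -0.251 -0.351 0.902
  outer loop
   vertex 0.2 1.8 2.2
   vertex 3.6 0.4 2.6
   vertex 1.4 3.0 3.0
  endloop
 endfacet
 facet normal 0.833 -0.171 -0.527
  outer loop
   vertex 3.0 2.4 1.0
   vertex 3.8 2.6 2.2
   vertex 3.6 0.4 2.6
  endloop
 endfacet
 facet normal -0.784 -0.580 -0.220
  outer loop
   vertex 1.2 0.6 1.8
   vertex 0.2 1.8 2.2
   vertex 0.0 2.6 0.8
  endloop
 endfacet
 facet normal -0.309 -0.522 0.795
  outer loop
   vertex 1.2 0.6 1.8
   vertex 3.6 0.4 2.6
   vertex 0.2 1.8 2.2
  endloop
 endfacet
 facet normal 0.031 -0.432 -0.901
  outer loop
   vertex 1.2 0.6 1.8
   vertex 0.0 2.6 0.8
   vertex 3.0 2.4 1.0
  endloop
 endfacet
 facet normal 0.217 -0.569 -0.793
  outer loop
   vertex 1.2 0.6 1.8
   vertex 3.0 2.4 1.0
   vertex 3.6 0.4 2.6
  endloop
 endfacet
 facet normal -0.925 0.258 0.280
  outer loop
   vertex 0.6 2.8 2.6
   vertex 0.0 2.6 0.8
   vertex 0.2 1.8 2.2
  endloop
 endfacet
 facet normal -0.398 -0.199 0.896
  outer loop
   vertex 0.6 2.8 2.6
   vertex 0.2 1.8 2.2
   vertex 1.4 3.0 3.0
  endloop
 endfacet
 facet normal 0.209 0.967 0.143
  outer loop
   vertex 0.4 3.6 0.4
   vertex 1.4 3.0 3.0
   vertex 3.8 2.6 2.2
  endloop
 endfacet
 facet normal 0.458 0.775 -0.435
  outer loop
   vertex 0.4 3.6 0.4
   vertex 3.8 2.6 2.2
   vertex 3.0 2.4 1.0
  endloop
 endfacet
 facet normal 0.036 -0.384 -0.923
  outer loop
   vertex 0.4 3.6 0.4
   vertex 3.0 2.4 1.0
   vertex 0.0 2.6 0.8
  endloop
 endfacet
 facet normal -0.865 0.442 0.239
  outer loop
   vertex 0.4 3.6 0.4
   vertex 0.0 2.6 0.8
   vertex 0.6 2.8 2.6
  endloop
 endfacet
 facet normal -0.387 0.855 0.346
  outer loop
   vertex 0.4 3.6 0.4
   vertex 0.6 2.8 2.6
   vertex 1.4 3.0 3.0
  endloop
 endfacet
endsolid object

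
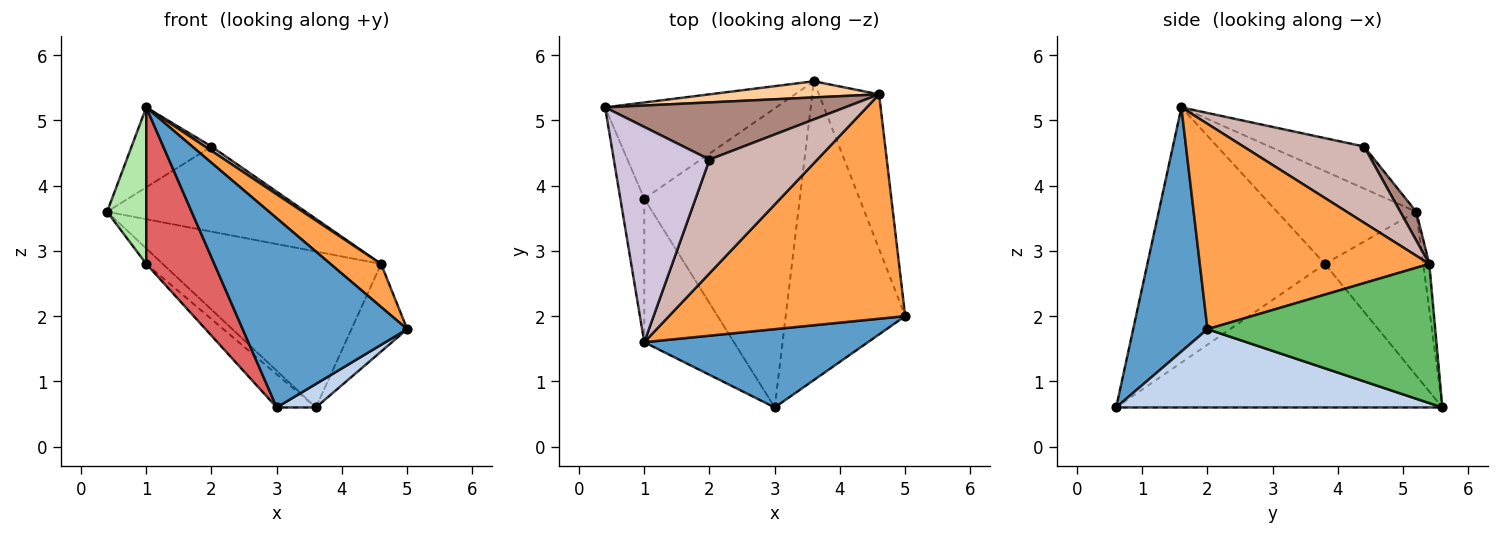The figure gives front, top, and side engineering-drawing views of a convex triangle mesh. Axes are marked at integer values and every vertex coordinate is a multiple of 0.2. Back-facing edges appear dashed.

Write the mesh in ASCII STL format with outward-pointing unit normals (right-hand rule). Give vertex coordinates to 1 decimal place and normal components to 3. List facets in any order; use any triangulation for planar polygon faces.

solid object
 facet normal 0.385 -0.853 0.353
  outer loop
   vertex 3.0 0.6 0.6
   vertex 5.0 2.0 1.8
   vertex 1.0 1.6 5.2
  endloop
 endfacet
 facet normal 0.547 -0.066 -0.835
  outer loop
   vertex 3.6 5.6 0.6
   vertex 5.0 2.0 1.8
   vertex 3.0 0.6 0.6
  endloop
 endfacet
 facet normal 0.649 -0.143 0.747
  outer loop
   vertex 4.6 5.4 2.8
   vertex 1.0 1.6 5.2
   vertex 5.0 2.0 1.8
  endloop
 endfacet
 facet normal -0.028 0.994 0.103
  outer loop
   vertex 4.6 5.4 2.8
   vertex 3.6 5.6 0.6
   vertex 0.4 5.2 3.6
  endloop
 endfacet
 facet normal 0.896 0.219 -0.387
  outer loop
   vertex 4.6 5.4 2.8
   vertex 5.0 2.0 1.8
   vertex 3.6 5.6 0.6
  endloop
 endfacet
 facet normal -0.934 -0.263 -0.241
  outer loop
   vertex 1.0 3.8 2.8
   vertex 1.0 1.6 5.2
   vertex 0.4 5.2 3.6
  endloop
 endfacet
 facet normal -0.887 -0.340 -0.312
  outer loop
   vertex 1.0 3.8 2.8
   vertex 3.0 0.6 0.6
   vertex 1.0 1.6 5.2
  endloop
 endfacet
 facet normal -0.687 0.116 -0.717
  outer loop
   vertex 1.0 3.8 2.8
   vertex 0.4 5.2 3.6
   vertex 3.6 5.6 0.6
  endloop
 endfacet
 facet normal -0.676 0.081 -0.732
  outer loop
   vertex 1.0 3.8 2.8
   vertex 3.6 5.6 0.6
   vertex 3.0 0.6 0.6
  endloop
 endfacet
 facet normal -0.381 0.322 0.867
  outer loop
   vertex 2.0 4.4 4.6
   vertex 0.4 5.2 3.6
   vertex 1.0 1.6 5.2
  endloop
 endfacet
 facet normal 0.067 0.828 0.556
  outer loop
   vertex 2.0 4.4 4.6
   vertex 4.6 5.4 2.8
   vertex 0.4 5.2 3.6
  endloop
 endfacet
 facet normal 0.577 -0.031 0.816
  outer loop
   vertex 2.0 4.4 4.6
   vertex 1.0 1.6 5.2
   vertex 4.6 5.4 2.8
  endloop
 endfacet
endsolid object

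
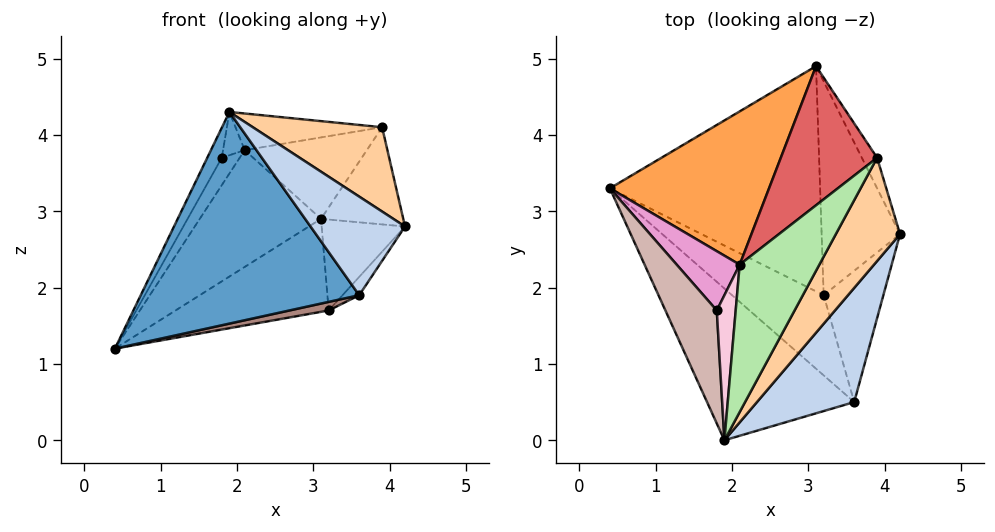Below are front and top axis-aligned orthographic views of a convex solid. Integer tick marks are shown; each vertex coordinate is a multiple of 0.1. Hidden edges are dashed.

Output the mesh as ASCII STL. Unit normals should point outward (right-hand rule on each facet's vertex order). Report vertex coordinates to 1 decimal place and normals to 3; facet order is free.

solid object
 facet normal -0.504 -0.702 -0.503
  outer loop
   vertex 3.6 0.5 1.9
   vertex 1.9 0.0 4.3
   vertex 0.4 3.3 1.2
  endloop
 endfacet
 facet normal 0.783 -0.406 0.470
  outer loop
   vertex 3.6 0.5 1.9
   vertex 4.2 2.7 2.8
   vertex 1.9 0.0 4.3
  endloop
 endfacet
 facet normal -0.652 0.460 0.603
  outer loop
   vertex 2.1 2.3 3.8
   vertex 3.1 4.9 2.9
   vertex 0.4 3.3 1.2
  endloop
 endfacet
 facet normal 0.780 -0.396 0.484
  outer loop
   vertex 3.9 3.7 4.1
   vertex 1.9 0.0 4.3
   vertex 4.2 2.7 2.8
  endloop
 endfacet
 facet normal 0.883 0.448 -0.141
  outer loop
   vertex 3.9 3.7 4.1
   vertex 4.2 2.7 2.8
   vertex 3.1 4.9 2.9
  endloop
 endfacet
 facet normal -0.330 0.228 0.916
  outer loop
   vertex 3.9 3.7 4.1
   vertex 2.1 2.3 3.8
   vertex 1.9 0.0 4.3
  endloop
 endfacet
 facet normal -0.473 0.445 0.760
  outer loop
   vertex 3.9 3.7 4.1
   vertex 3.1 4.9 2.9
   vertex 2.1 2.3 3.8
  endloop
 endfacet
 facet normal 0.573 0.321 -0.754
  outer loop
   vertex 3.2 1.9 1.7
   vertex 3.1 4.9 2.9
   vertex 4.2 2.7 2.8
  endloop
 endfacet
 facet normal 0.700 0.099 -0.708
  outer loop
   vertex 3.2 1.9 1.7
   vertex 4.2 2.7 2.8
   vertex 3.6 0.5 1.9
  endloop
 endfacet
 facet normal 0.335 0.360 -0.871
  outer loop
   vertex 3.2 1.9 1.7
   vertex 0.4 3.3 1.2
   vertex 3.1 4.9 2.9
  endloop
 endfacet
 facet normal 0.123 -0.106 -0.987
  outer loop
   vertex 3.2 1.9 1.7
   vertex 3.6 0.5 1.9
   vertex 0.4 3.3 1.2
  endloop
 endfacet
 facet normal -0.820 0.147 0.553
  outer loop
   vertex 1.8 1.7 3.7
   vertex 0.4 3.3 1.2
   vertex 1.9 0.0 4.3
  endloop
 endfacet
 facet normal -0.752 0.276 0.598
  outer loop
   vertex 1.8 1.7 3.7
   vertex 2.1 2.3 3.8
   vertex 0.4 3.3 1.2
  endloop
 endfacet
 facet normal -0.665 0.213 0.715
  outer loop
   vertex 1.8 1.7 3.7
   vertex 1.9 0.0 4.3
   vertex 2.1 2.3 3.8
  endloop
 endfacet
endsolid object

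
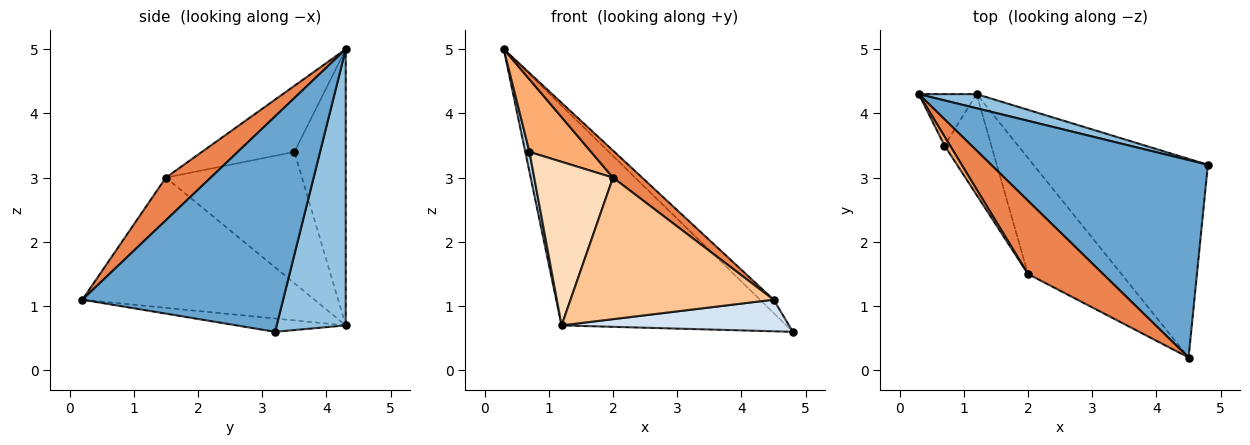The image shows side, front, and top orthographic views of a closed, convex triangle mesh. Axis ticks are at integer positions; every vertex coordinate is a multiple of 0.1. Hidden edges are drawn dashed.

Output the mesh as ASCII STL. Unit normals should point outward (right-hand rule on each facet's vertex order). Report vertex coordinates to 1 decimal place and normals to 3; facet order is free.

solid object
 facet normal 0.704 0.048 0.708
  outer loop
   vertex 4.5 0.2 1.1
   vertex 4.8 3.2 0.6
   vertex 0.3 4.3 5.0
  endloop
 endfacet
 facet normal 0.293 0.954 0.061
  outer loop
   vertex 1.2 4.3 0.7
   vertex 0.3 4.3 5.0
   vertex 4.8 3.2 0.6
  endloop
 endfacet
 facet normal -0.976 -0.079 -0.204
  outer loop
   vertex 1.2 4.3 0.7
   vertex 0.7 3.5 3.4
   vertex 0.3 4.3 5.0
  endloop
 endfacet
 facet normal -0.075 -0.157 -0.985
  outer loop
   vertex 1.2 4.3 0.7
   vertex 4.8 3.2 0.6
   vertex 4.5 0.2 1.1
  endloop
 endfacet
 facet normal 0.470 -0.306 0.828
  outer loop
   vertex 2.0 1.5 3.0
   vertex 4.5 0.2 1.1
   vertex 0.3 4.3 5.0
  endloop
 endfacet
 facet normal -0.830 -0.553 0.069
  outer loop
   vertex 2.0 1.5 3.0
   vertex 0.3 4.3 5.0
   vertex 0.7 3.5 3.4
  endloop
 endfacet
 facet normal -0.662 -0.579 -0.475
  outer loop
   vertex 2.0 1.5 3.0
   vertex 1.2 4.3 0.7
   vertex 4.5 0.2 1.1
  endloop
 endfacet
 facet normal -0.827 -0.479 -0.295
  outer loop
   vertex 2.0 1.5 3.0
   vertex 0.7 3.5 3.4
   vertex 1.2 4.3 0.7
  endloop
 endfacet
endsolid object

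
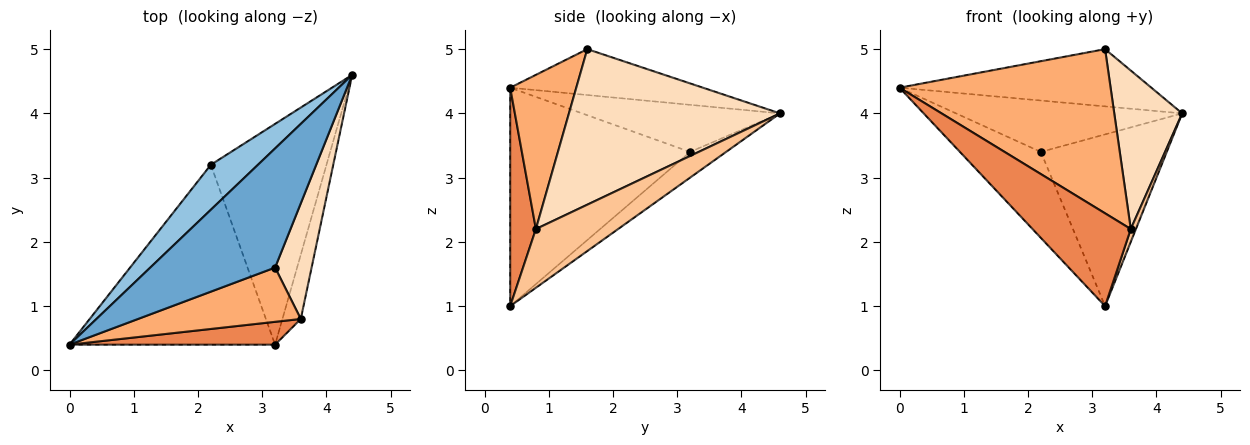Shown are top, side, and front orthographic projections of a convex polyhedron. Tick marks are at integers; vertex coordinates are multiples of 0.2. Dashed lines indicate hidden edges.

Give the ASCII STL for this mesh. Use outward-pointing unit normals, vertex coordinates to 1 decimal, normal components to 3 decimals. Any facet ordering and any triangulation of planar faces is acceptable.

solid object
 facet normal -0.315 0.411 0.856
  outer loop
   vertex 3.2 1.6 5.0
   vertex 4.4 4.6 4.0
   vertex 0.0 0.4 4.4
  endloop
 endfacet
 facet normal -0.550 0.629 0.550
  outer loop
   vertex 2.2 3.2 3.4
   vertex 0.0 0.4 4.4
   vertex 4.4 4.6 4.0
  endloop
 endfacet
 facet normal -0.692 0.311 -0.651
  outer loop
   vertex 2.2 3.2 3.4
   vertex 3.2 0.4 1.0
   vertex 0.0 0.4 4.4
  endloop
 endfacet
 facet normal -0.173 0.605 -0.777
  outer loop
   vertex 2.2 3.2 3.4
   vertex 4.4 4.6 4.0
   vertex 3.2 0.4 1.0
  endloop
 endfacet
 facet normal 0.246 -0.941 0.232
  outer loop
   vertex 3.6 0.8 2.2
   vertex 0.0 0.4 4.4
   vertex 3.2 0.4 1.0
  endloop
 endfacet
 facet normal 0.285 -0.910 0.301
  outer loop
   vertex 3.6 0.8 2.2
   vertex 3.2 1.6 5.0
   vertex 0.0 0.4 4.4
  endloop
 endfacet
 facet normal 0.953 -0.060 -0.298
  outer loop
   vertex 3.6 0.8 2.2
   vertex 3.2 0.4 1.0
   vertex 4.4 4.6 4.0
  endloop
 endfacet
 facet normal 0.929 -0.299 0.218
  outer loop
   vertex 3.6 0.8 2.2
   vertex 4.4 4.6 4.0
   vertex 3.2 1.6 5.0
  endloop
 endfacet
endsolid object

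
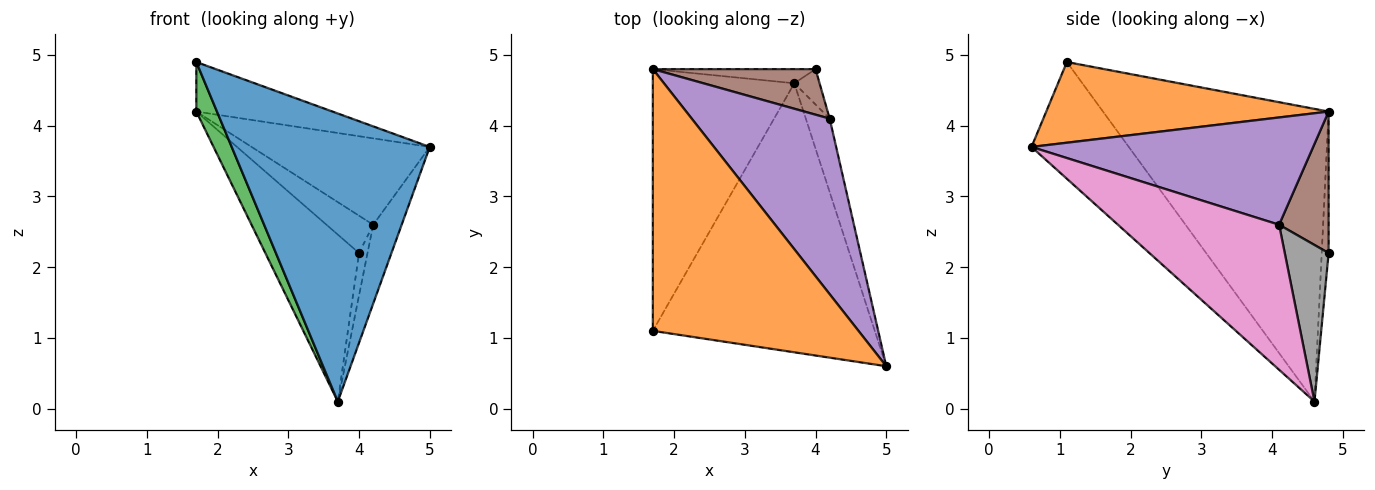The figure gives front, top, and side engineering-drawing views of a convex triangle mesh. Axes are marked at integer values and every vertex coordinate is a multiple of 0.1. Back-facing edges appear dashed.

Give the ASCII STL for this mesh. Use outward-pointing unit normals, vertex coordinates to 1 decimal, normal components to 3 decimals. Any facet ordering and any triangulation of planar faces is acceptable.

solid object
 facet normal -0.338 -0.688 -0.642
  outer loop
   vertex 3.7 4.6 0.1
   vertex 5.0 0.6 3.7
   vertex 1.7 1.1 4.9
  endloop
 endfacet
 facet normal 0.360 0.173 0.917
  outer loop
   vertex 1.7 4.8 4.2
   vertex 1.7 1.1 4.9
   vertex 5.0 0.6 3.7
  endloop
 endfacet
 facet normal -0.897 -0.082 -0.434
  outer loop
   vertex 1.7 4.8 4.2
   vertex 3.7 4.6 0.1
   vertex 1.7 1.1 4.9
  endloop
 endfacet
 facet normal -0.073 0.994 -0.084
  outer loop
   vertex 1.7 4.8 4.2
   vertex 4.0 4.8 2.2
   vertex 3.7 4.6 0.1
  endloop
 endfacet
 facet normal 0.572 0.362 0.736
  outer loop
   vertex 4.2 4.1 2.6
   vertex 1.7 4.8 4.2
   vertex 5.0 0.6 3.7
  endloop
 endfacet
 facet normal 0.558 0.526 0.642
  outer loop
   vertex 4.2 4.1 2.6
   vertex 4.0 4.8 2.2
   vertex 1.7 4.8 4.2
  endloop
 endfacet
 facet normal 0.972 0.172 -0.160
  outer loop
   vertex 4.2 4.1 2.6
   vertex 5.0 0.6 3.7
   vertex 3.7 4.6 0.1
  endloop
 endfacet
 facet normal 0.970 0.188 -0.156
  outer loop
   vertex 4.2 4.1 2.6
   vertex 3.7 4.6 0.1
   vertex 4.0 4.8 2.2
  endloop
 endfacet
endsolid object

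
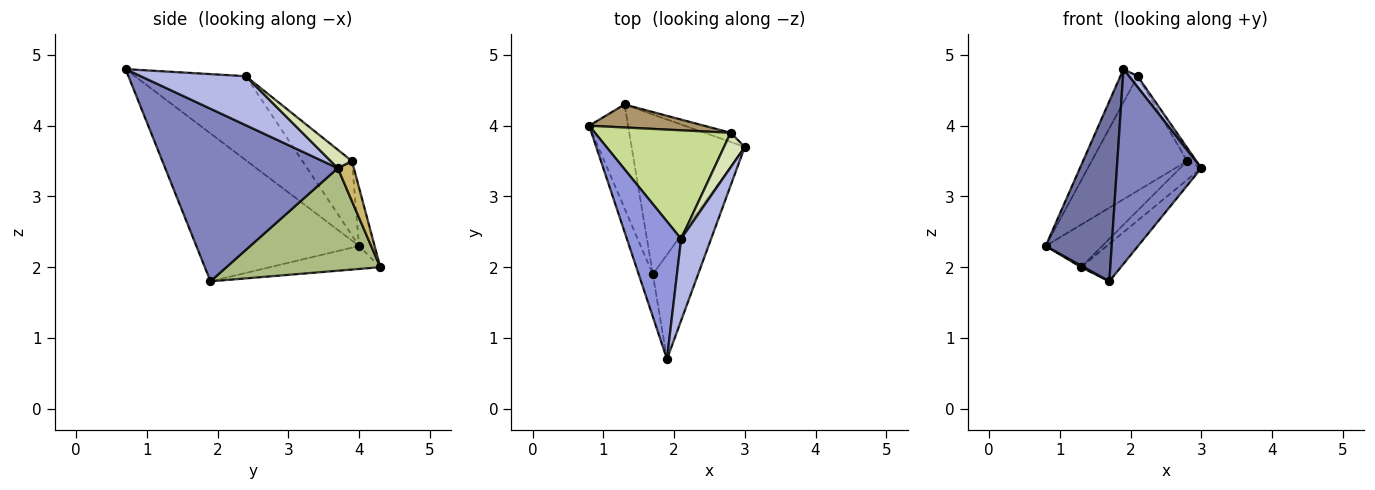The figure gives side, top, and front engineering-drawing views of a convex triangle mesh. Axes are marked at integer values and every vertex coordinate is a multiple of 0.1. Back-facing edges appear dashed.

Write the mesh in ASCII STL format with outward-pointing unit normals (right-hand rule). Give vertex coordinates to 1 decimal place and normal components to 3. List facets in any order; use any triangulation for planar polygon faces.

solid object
 facet normal -0.923 -0.375 -0.088
  outer loop
   vertex 1.7 1.9 1.8
   vertex 1.9 0.7 4.8
   vertex 0.8 4.0 2.3
  endloop
 endfacet
 facet normal 0.874 -0.428 -0.229
  outer loop
   vertex 1.7 1.9 1.8
   vertex 3.0 3.7 3.4
   vertex 1.9 0.7 4.8
  endloop
 endfacet
 facet normal -0.833 0.130 0.538
  outer loop
   vertex 2.1 2.4 4.7
   vertex 0.8 4.0 2.3
   vertex 1.9 0.7 4.8
  endloop
 endfacet
 facet normal 0.851 -0.070 0.520
  outer loop
   vertex 2.1 2.4 4.7
   vertex 1.9 0.7 4.8
   vertex 3.0 3.7 3.4
  endloop
 endfacet
 facet normal -0.509 -0.013 -0.861
  outer loop
   vertex 1.3 4.3 2.0
   vertex 1.7 1.9 1.8
   vertex 0.8 4.0 2.3
  endloop
 endfacet
 facet normal 0.662 0.171 -0.730
  outer loop
   vertex 1.3 4.3 2.0
   vertex 3.0 3.7 3.4
   vertex 1.7 1.9 1.8
  endloop
 endfacet
 facet normal -0.352 0.679 0.644
  outer loop
   vertex 2.8 3.9 3.5
   vertex 0.8 4.0 2.3
   vertex 2.1 2.4 4.7
  endloop
 endfacet
 facet normal 0.637 0.278 0.719
  outer loop
   vertex 2.8 3.9 3.5
   vertex 2.1 2.4 4.7
   vertex 3.0 3.7 3.4
  endloop
 endfacet
 facet normal -0.235 0.855 0.463
  outer loop
   vertex 2.8 3.9 3.5
   vertex 1.3 4.3 2.0
   vertex 0.8 4.0 2.3
  endloop
 endfacet
 facet normal 0.562 0.743 -0.363
  outer loop
   vertex 2.8 3.9 3.5
   vertex 3.0 3.7 3.4
   vertex 1.3 4.3 2.0
  endloop
 endfacet
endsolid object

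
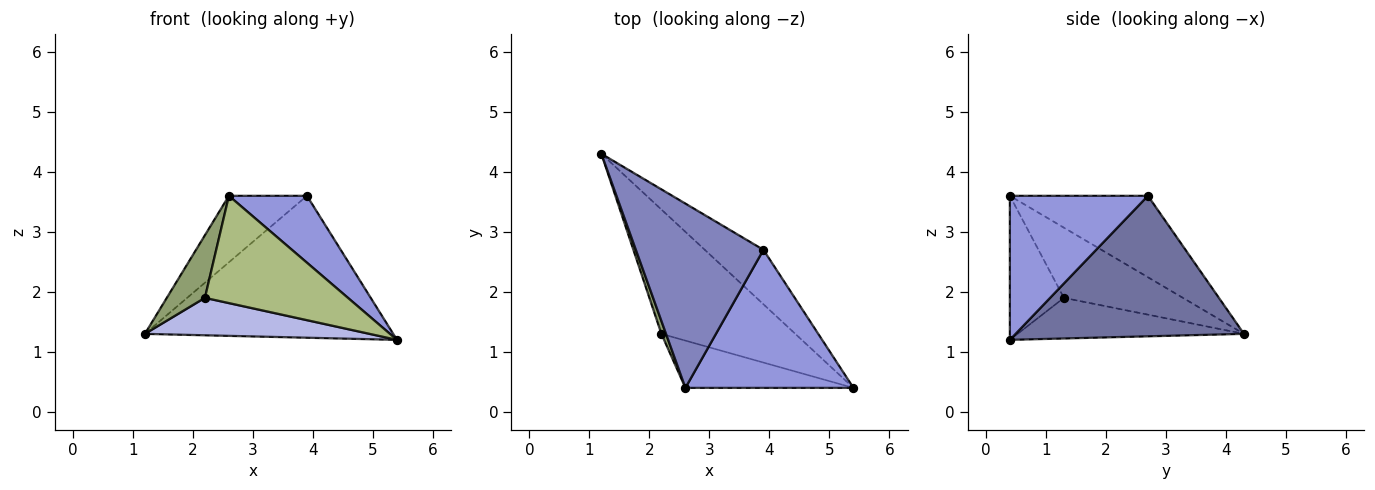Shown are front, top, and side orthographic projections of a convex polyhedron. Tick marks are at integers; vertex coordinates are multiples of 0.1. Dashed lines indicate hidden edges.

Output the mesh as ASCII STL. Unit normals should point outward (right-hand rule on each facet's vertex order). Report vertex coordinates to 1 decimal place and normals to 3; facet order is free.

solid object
 facet normal 0.651 0.708 -0.272
  outer loop
   vertex 3.9 2.7 3.6
   vertex 5.4 0.4 1.2
   vertex 1.2 4.3 1.3
  endloop
 endfacet
 facet normal -0.515 0.291 0.807
  outer loop
   vertex 2.6 0.4 3.6
   vertex 3.9 2.7 3.6
   vertex 1.2 4.3 1.3
  endloop
 endfacet
 facet normal 0.611 -0.345 0.713
  outer loop
   vertex 2.6 0.4 3.6
   vertex 5.4 0.4 1.2
   vertex 3.9 2.7 3.6
  endloop
 endfacet
 facet normal -0.279 -0.277 -0.919
  outer loop
   vertex 2.2 1.3 1.9
   vertex 1.2 4.3 1.3
   vertex 5.4 0.4 1.2
  endloop
 endfacet
 facet normal -0.951 -0.304 0.063
  outer loop
   vertex 2.2 1.3 1.9
   vertex 2.6 0.4 3.6
   vertex 1.2 4.3 1.3
  endloop
 endfacet
 facet normal -0.327 -0.865 -0.381
  outer loop
   vertex 2.2 1.3 1.9
   vertex 5.4 0.4 1.2
   vertex 2.6 0.4 3.6
  endloop
 endfacet
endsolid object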